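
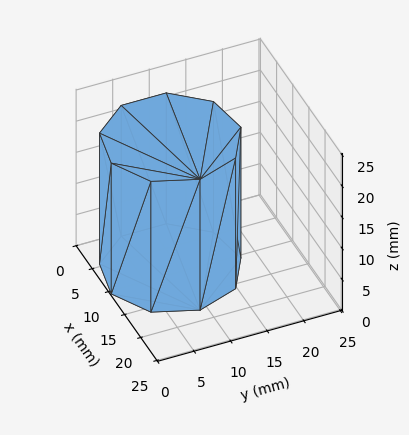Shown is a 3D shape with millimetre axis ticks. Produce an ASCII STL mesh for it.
Reading the render: the shape is a regular 9-sided prism (a cylinder approximated with 9 flat sides), circumscribed radius ≈ 9 mm, height ≈ 21 mm (dimensions read to the nearest mm from the axis ticks). For the STL, each face is triangulated and given an outward normal.

solid part
  facet normal 0.0000 0.0000 -1.0000
    outer loop
      vertex 10.56 17.86 0.00
      vertex 15.89 14.79 0.00
      vertex 18.00 9.00 0.00
    endloop
  endfacet
  facet normal 0.0000 0.0000 -1.0000
    outer loop
      vertex 4.50 16.79 0.00
      vertex 10.56 17.86 0.00
      vertex 18.00 9.00 0.00
    endloop
  endfacet
  facet normal 0.0000 0.0000 -1.0000
    outer loop
      vertex 0.54 12.08 0.00
      vertex 4.50 16.79 0.00
      vertex 18.00 9.00 0.00
    endloop
  endfacet
  facet normal 0.0000 0.0000 -1.0000
    outer loop
      vertex 0.54 5.92 0.00
      vertex 0.54 12.08 0.00
      vertex 18.00 9.00 0.00
    endloop
  endfacet
  facet normal 0.0000 0.0000 -1.0000
    outer loop
      vertex 4.50 1.21 0.00
      vertex 0.54 5.92 0.00
      vertex 18.00 9.00 0.00
    endloop
  endfacet
  facet normal 0.0000 0.0000 -1.0000
    outer loop
      vertex 10.56 0.14 0.00
      vertex 4.50 1.21 0.00
      vertex 18.00 9.00 0.00
    endloop
  endfacet
  facet normal 0.0000 0.0000 -1.0000
    outer loop
      vertex 15.89 3.21 0.00
      vertex 10.56 0.14 0.00
      vertex 18.00 9.00 0.00
    endloop
  endfacet
  facet normal 0.0000 0.0000 1.0000
    outer loop
      vertex 18.00 9.00 21.00
      vertex 15.89 14.79 21.00
      vertex 10.56 17.86 21.00
    endloop
  endfacet
  facet normal 0.0000 0.0000 1.0000
    outer loop
      vertex 18.00 9.00 21.00
      vertex 10.56 17.86 21.00
      vertex 4.50 16.79 21.00
    endloop
  endfacet
  facet normal 0.0000 0.0000 1.0000
    outer loop
      vertex 18.00 9.00 21.00
      vertex 4.50 16.79 21.00
      vertex 0.54 12.08 21.00
    endloop
  endfacet
  facet normal 0.0000 0.0000 1.0000
    outer loop
      vertex 18.00 9.00 21.00
      vertex 0.54 12.08 21.00
      vertex 0.54 5.92 21.00
    endloop
  endfacet
  facet normal 0.0000 0.0000 1.0000
    outer loop
      vertex 18.00 9.00 21.00
      vertex 0.54 5.92 21.00
      vertex 4.50 1.21 21.00
    endloop
  endfacet
  facet normal 0.0000 0.0000 1.0000
    outer loop
      vertex 18.00 9.00 21.00
      vertex 4.50 1.21 21.00
      vertex 10.56 0.14 21.00
    endloop
  endfacet
  facet normal 0.0000 0.0000 1.0000
    outer loop
      vertex 18.00 9.00 21.00
      vertex 10.56 0.14 21.00
      vertex 15.89 3.21 21.00
    endloop
  endfacet
  facet normal 0.9396 0.3424 0.0000
    outer loop
      vertex 18.00 9.00 0.00
      vertex 15.89 14.79 0.00
      vertex 15.89 14.79 21.00
    endloop
  endfacet
  facet normal 0.9396 0.3424 0.0000
    outer loop
      vertex 18.00 9.00 0.00
      vertex 15.89 14.79 21.00
      vertex 18.00 9.00 21.00
    endloop
  endfacet
  facet normal 0.4991 0.8665 0.0000
    outer loop
      vertex 15.89 14.79 0.00
      vertex 10.56 17.86 0.00
      vertex 10.56 17.86 21.00
    endloop
  endfacet
  facet normal 0.4991 0.8665 0.0000
    outer loop
      vertex 15.89 14.79 0.00
      vertex 10.56 17.86 21.00
      vertex 15.89 14.79 21.00
    endloop
  endfacet
  facet normal -0.1739 0.9848 0.0000
    outer loop
      vertex 10.56 17.86 0.00
      vertex 4.50 16.79 0.00
      vertex 4.50 16.79 21.00
    endloop
  endfacet
  facet normal -0.1739 0.9848 0.0000
    outer loop
      vertex 10.56 17.86 0.00
      vertex 4.50 16.79 21.00
      vertex 10.56 17.86 21.00
    endloop
  endfacet
  facet normal -0.7654 0.6435 0.0000
    outer loop
      vertex 4.50 16.79 0.00
      vertex 0.54 12.08 0.00
      vertex 0.54 12.08 21.00
    endloop
  endfacet
  facet normal -0.7654 0.6435 0.0000
    outer loop
      vertex 4.50 16.79 0.00
      vertex 0.54 12.08 21.00
      vertex 4.50 16.79 21.00
    endloop
  endfacet
  facet normal -1.0000 0.0000 0.0000
    outer loop
      vertex 0.54 12.08 0.00
      vertex 0.54 5.92 0.00
      vertex 0.54 5.92 21.00
    endloop
  endfacet
  facet normal -1.0000 0.0000 0.0000
    outer loop
      vertex 0.54 12.08 0.00
      vertex 0.54 5.92 21.00
      vertex 0.54 12.08 21.00
    endloop
  endfacet
  facet normal -0.7654 -0.6435 0.0000
    outer loop
      vertex 0.54 5.92 0.00
      vertex 4.50 1.21 0.00
      vertex 4.50 1.21 21.00
    endloop
  endfacet
  facet normal -0.7654 -0.6435 0.0000
    outer loop
      vertex 0.54 5.92 0.00
      vertex 4.50 1.21 21.00
      vertex 0.54 5.92 21.00
    endloop
  endfacet
  facet normal -0.1739 -0.9848 0.0000
    outer loop
      vertex 4.50 1.21 0.00
      vertex 10.56 0.14 0.00
      vertex 10.56 0.14 21.00
    endloop
  endfacet
  facet normal -0.1739 -0.9848 0.0000
    outer loop
      vertex 4.50 1.21 0.00
      vertex 10.56 0.14 21.00
      vertex 4.50 1.21 21.00
    endloop
  endfacet
  facet normal 0.4991 -0.8665 0.0000
    outer loop
      vertex 10.56 0.14 0.00
      vertex 15.89 3.21 0.00
      vertex 15.89 3.21 21.00
    endloop
  endfacet
  facet normal 0.4991 -0.8665 0.0000
    outer loop
      vertex 10.56 0.14 0.00
      vertex 15.89 3.21 21.00
      vertex 10.56 0.14 21.00
    endloop
  endfacet
  facet normal 0.9396 -0.3424 0.0000
    outer loop
      vertex 15.89 3.21 0.00
      vertex 18.00 9.00 0.00
      vertex 18.00 9.00 21.00
    endloop
  endfacet
  facet normal 0.9396 -0.3424 0.0000
    outer loop
      vertex 15.89 3.21 0.00
      vertex 18.00 9.00 21.00
      vertex 15.89 3.21 21.00
    endloop
  endfacet
endsolid part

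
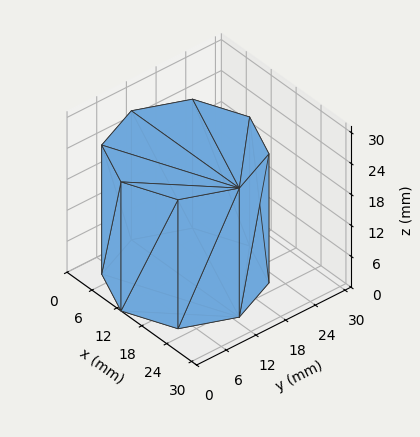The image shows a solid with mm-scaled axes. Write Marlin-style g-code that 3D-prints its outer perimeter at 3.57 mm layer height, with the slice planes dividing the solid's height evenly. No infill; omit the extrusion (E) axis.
Reading the render: the shape is a regular 8-sided prism (a cylinder approximated with 8 flat sides), circumscribed radius ≈ 13 mm, height ≈ 25 mm (dimensions read to the nearest mm from the axis ticks). For the g-code, the solid's height is divided into equal slices at the stated Δz and each level perimeter traced with G1 moves after a G0 lift.

; perimeter-only toolpath
G21 ; units = mm
G90 ; absolute positioning
G28 ; home
; layer 1
G0 Z3.57
G0 X26.00 Y13.00
G1 X22.19 Y22.19
G1 X13.00 Y26.00
G1 X3.81 Y22.19
G1 X0.00 Y13.00
G1 X3.81 Y3.81
G1 X13.00 Y0.00
G1 X22.19 Y3.81
G1 X26.00 Y13.00
; layer 2
G0 Z7.14
G0 X26.00 Y13.00
G1 X22.19 Y22.19
G1 X13.00 Y26.00
G1 X3.81 Y22.19
G1 X0.00 Y13.00
G1 X3.81 Y3.81
G1 X13.00 Y0.00
G1 X22.19 Y3.81
G1 X26.00 Y13.00
; layer 3
G0 Z10.71
G0 X26.00 Y13.00
G1 X22.19 Y22.19
G1 X13.00 Y26.00
G1 X3.81 Y22.19
G1 X0.00 Y13.00
G1 X3.81 Y3.81
G1 X13.00 Y0.00
G1 X22.19 Y3.81
G1 X26.00 Y13.00
; layer 4
G0 Z14.29
G0 X26.00 Y13.00
G1 X22.19 Y22.19
G1 X13.00 Y26.00
G1 X3.81 Y22.19
G1 X0.00 Y13.00
G1 X3.81 Y3.81
G1 X13.00 Y0.00
G1 X22.19 Y3.81
G1 X26.00 Y13.00
; layer 5
G0 Z17.86
G0 X26.00 Y13.00
G1 X22.19 Y22.19
G1 X13.00 Y26.00
G1 X3.81 Y22.19
G1 X0.00 Y13.00
G1 X3.81 Y3.81
G1 X13.00 Y0.00
G1 X22.19 Y3.81
G1 X26.00 Y13.00
; layer 6
G0 Z21.43
G0 X26.00 Y13.00
G1 X22.19 Y22.19
G1 X13.00 Y26.00
G1 X3.81 Y22.19
G1 X0.00 Y13.00
G1 X3.81 Y3.81
G1 X13.00 Y0.00
G1 X22.19 Y3.81
G1 X26.00 Y13.00
; layer 7
G0 Z25.00
G0 X26.00 Y13.00
G1 X22.19 Y22.19
G1 X13.00 Y26.00
G1 X3.81 Y22.19
G1 X0.00 Y13.00
G1 X3.81 Y3.81
G1 X13.00 Y0.00
G1 X22.19 Y3.81
G1 X26.00 Y13.00
M2 ; end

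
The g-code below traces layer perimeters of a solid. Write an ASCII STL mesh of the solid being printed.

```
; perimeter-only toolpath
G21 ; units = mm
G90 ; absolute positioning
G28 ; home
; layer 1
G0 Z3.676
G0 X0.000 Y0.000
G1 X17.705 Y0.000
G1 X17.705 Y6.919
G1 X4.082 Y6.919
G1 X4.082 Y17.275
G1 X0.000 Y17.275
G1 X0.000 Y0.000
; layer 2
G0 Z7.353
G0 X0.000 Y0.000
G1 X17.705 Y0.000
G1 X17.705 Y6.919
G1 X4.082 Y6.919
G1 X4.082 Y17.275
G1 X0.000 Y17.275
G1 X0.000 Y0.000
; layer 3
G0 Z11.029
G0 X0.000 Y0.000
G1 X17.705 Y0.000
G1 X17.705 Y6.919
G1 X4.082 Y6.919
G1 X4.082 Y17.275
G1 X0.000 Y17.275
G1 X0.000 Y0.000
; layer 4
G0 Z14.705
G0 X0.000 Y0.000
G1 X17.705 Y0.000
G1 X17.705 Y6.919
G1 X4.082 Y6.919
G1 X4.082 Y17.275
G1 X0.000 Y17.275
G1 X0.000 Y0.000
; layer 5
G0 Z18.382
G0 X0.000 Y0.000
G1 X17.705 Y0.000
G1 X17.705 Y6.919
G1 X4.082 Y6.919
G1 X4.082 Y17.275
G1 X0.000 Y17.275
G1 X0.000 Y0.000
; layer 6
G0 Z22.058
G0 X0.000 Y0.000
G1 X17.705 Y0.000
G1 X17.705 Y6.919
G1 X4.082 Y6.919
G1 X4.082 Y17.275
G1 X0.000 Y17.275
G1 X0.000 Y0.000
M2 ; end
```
solid part
  facet normal 0.0000 0.0000 -1.0000
    outer loop
      vertex 17.705 6.919 0.000
      vertex 17.705 0.000 0.000
      vertex 0.000 0.000 0.000
    endloop
  endfacet
  facet normal 0.0000 0.0000 -1.0000
    outer loop
      vertex 4.082 6.919 0.000
      vertex 17.705 6.919 0.000
      vertex 0.000 0.000 0.000
    endloop
  endfacet
  facet normal 0.0000 0.0000 -1.0000
    outer loop
      vertex 4.082 17.275 0.000
      vertex 4.082 6.919 0.000
      vertex 0.000 0.000 0.000
    endloop
  endfacet
  facet normal 0.0000 0.0000 -1.0000
    outer loop
      vertex 0.000 17.275 0.000
      vertex 4.082 17.275 0.000
      vertex 0.000 0.000 0.000
    endloop
  endfacet
  facet normal 0.0000 0.0000 1.0000
    outer loop
      vertex 0.000 0.000 22.058
      vertex 17.705 0.000 22.058
      vertex 17.705 6.919 22.058
    endloop
  endfacet
  facet normal 0.0000 0.0000 1.0000
    outer loop
      vertex 0.000 0.000 22.058
      vertex 17.705 6.919 22.058
      vertex 4.082 6.919 22.058
    endloop
  endfacet
  facet normal 0.0000 0.0000 1.0000
    outer loop
      vertex 0.000 0.000 22.058
      vertex 4.082 6.919 22.058
      vertex 4.082 17.275 22.058
    endloop
  endfacet
  facet normal 0.0000 0.0000 1.0000
    outer loop
      vertex 0.000 0.000 22.058
      vertex 4.082 17.275 22.058
      vertex 0.000 17.275 22.058
    endloop
  endfacet
  facet normal 0.0000 -1.0000 0.0000
    outer loop
      vertex 0.000 0.000 0.000
      vertex 17.705 0.000 0.000
      vertex 17.705 0.000 22.058
    endloop
  endfacet
  facet normal 0.0000 -1.0000 0.0000
    outer loop
      vertex 0.000 0.000 0.000
      vertex 17.705 0.000 22.058
      vertex 0.000 0.000 22.058
    endloop
  endfacet
  facet normal 1.0000 0.0000 0.0000
    outer loop
      vertex 17.705 0.000 0.000
      vertex 17.705 6.919 0.000
      vertex 17.705 6.919 22.058
    endloop
  endfacet
  facet normal 1.0000 0.0000 0.0000
    outer loop
      vertex 17.705 0.000 0.000
      vertex 17.705 6.919 22.058
      vertex 17.705 0.000 22.058
    endloop
  endfacet
  facet normal 0.0000 1.0000 0.0000
    outer loop
      vertex 17.705 6.919 0.000
      vertex 4.082 6.919 0.000
      vertex 4.082 6.919 22.058
    endloop
  endfacet
  facet normal 0.0000 1.0000 0.0000
    outer loop
      vertex 17.705 6.919 0.000
      vertex 4.082 6.919 22.058
      vertex 17.705 6.919 22.058
    endloop
  endfacet
  facet normal 1.0000 0.0000 0.0000
    outer loop
      vertex 4.082 6.919 0.000
      vertex 4.082 17.275 0.000
      vertex 4.082 17.275 22.058
    endloop
  endfacet
  facet normal 1.0000 0.0000 0.0000
    outer loop
      vertex 4.082 6.919 0.000
      vertex 4.082 17.275 22.058
      vertex 4.082 6.919 22.058
    endloop
  endfacet
  facet normal 0.0000 1.0000 0.0000
    outer loop
      vertex 4.082 17.275 0.000
      vertex 0.000 17.275 0.000
      vertex 0.000 17.275 22.058
    endloop
  endfacet
  facet normal 0.0000 1.0000 0.0000
    outer loop
      vertex 4.082 17.275 0.000
      vertex 0.000 17.275 22.058
      vertex 4.082 17.275 22.058
    endloop
  endfacet
  facet normal -1.0000 0.0000 0.0000
    outer loop
      vertex 0.000 17.275 0.000
      vertex 0.000 0.000 0.000
      vertex 0.000 0.000 22.058
    endloop
  endfacet
  facet normal -1.0000 0.0000 0.0000
    outer loop
      vertex 0.000 17.275 0.000
      vertex 0.000 0.000 22.058
      vertex 0.000 17.275 22.058
    endloop
  endfacet
endsolid part

The G0 Z moves step by Δz≈3.676 mm. Every layer's G1 loop is the same polygon, so the solid is a straight extrusion of it from z=0 to z≈22.1. Closing with flat bottom and top caps and triangulating gives 20 facets — an L-shaped prism: outer 17.7 × 17.3 mm, arm thicknesses ≈ 6.92 mm (horizontal) and 4.08 mm (vertical), extruded 22.1 mm in z.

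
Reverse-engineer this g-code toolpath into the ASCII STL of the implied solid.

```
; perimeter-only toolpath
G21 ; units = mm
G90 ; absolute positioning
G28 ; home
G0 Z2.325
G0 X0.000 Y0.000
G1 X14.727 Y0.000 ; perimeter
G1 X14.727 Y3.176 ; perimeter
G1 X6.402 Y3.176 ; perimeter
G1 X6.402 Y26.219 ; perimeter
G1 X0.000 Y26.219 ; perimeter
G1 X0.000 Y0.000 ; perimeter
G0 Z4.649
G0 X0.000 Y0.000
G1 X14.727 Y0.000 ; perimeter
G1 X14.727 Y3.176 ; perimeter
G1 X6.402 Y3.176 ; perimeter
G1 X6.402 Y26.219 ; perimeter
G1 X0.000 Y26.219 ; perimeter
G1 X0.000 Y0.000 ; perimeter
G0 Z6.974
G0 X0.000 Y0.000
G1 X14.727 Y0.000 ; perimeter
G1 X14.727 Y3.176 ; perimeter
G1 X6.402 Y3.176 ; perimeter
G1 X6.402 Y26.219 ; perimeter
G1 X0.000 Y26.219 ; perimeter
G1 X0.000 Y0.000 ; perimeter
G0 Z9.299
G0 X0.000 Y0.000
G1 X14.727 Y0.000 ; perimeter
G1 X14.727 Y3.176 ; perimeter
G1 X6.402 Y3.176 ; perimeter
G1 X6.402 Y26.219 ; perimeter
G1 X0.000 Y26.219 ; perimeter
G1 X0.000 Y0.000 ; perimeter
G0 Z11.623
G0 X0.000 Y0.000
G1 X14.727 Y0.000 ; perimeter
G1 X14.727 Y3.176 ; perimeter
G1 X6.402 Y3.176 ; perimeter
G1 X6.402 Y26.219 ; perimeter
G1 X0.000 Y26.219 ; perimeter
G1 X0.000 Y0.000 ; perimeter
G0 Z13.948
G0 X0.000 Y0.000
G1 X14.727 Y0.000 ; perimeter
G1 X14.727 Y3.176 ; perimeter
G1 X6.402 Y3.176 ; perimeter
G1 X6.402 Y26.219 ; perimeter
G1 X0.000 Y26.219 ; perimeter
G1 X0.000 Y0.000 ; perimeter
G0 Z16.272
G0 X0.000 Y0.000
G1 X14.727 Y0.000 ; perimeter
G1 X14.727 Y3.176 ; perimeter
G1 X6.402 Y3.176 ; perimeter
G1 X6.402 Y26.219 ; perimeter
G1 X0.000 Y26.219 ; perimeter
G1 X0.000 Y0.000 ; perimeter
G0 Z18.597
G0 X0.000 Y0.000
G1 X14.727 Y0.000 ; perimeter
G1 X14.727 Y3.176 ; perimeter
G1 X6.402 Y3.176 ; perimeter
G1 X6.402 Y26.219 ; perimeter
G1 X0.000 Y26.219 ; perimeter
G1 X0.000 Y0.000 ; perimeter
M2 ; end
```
solid part
  facet normal 0.0000 0.0000 -1.0000
    outer loop
      vertex 14.727 3.176 0.000
      vertex 14.727 0.000 0.000
      vertex 0.000 0.000 0.000
    endloop
  endfacet
  facet normal 0.0000 0.0000 -1.0000
    outer loop
      vertex 6.402 3.176 0.000
      vertex 14.727 3.176 0.000
      vertex 0.000 0.000 0.000
    endloop
  endfacet
  facet normal 0.0000 0.0000 -1.0000
    outer loop
      vertex 6.402 26.219 0.000
      vertex 6.402 3.176 0.000
      vertex 0.000 0.000 0.000
    endloop
  endfacet
  facet normal 0.0000 0.0000 -1.0000
    outer loop
      vertex 0.000 26.219 0.000
      vertex 6.402 26.219 0.000
      vertex 0.000 0.000 0.000
    endloop
  endfacet
  facet normal 0.0000 0.0000 1.0000
    outer loop
      vertex 0.000 0.000 18.597
      vertex 14.727 0.000 18.597
      vertex 14.727 3.176 18.597
    endloop
  endfacet
  facet normal 0.0000 0.0000 1.0000
    outer loop
      vertex 0.000 0.000 18.597
      vertex 14.727 3.176 18.597
      vertex 6.402 3.176 18.597
    endloop
  endfacet
  facet normal 0.0000 0.0000 1.0000
    outer loop
      vertex 0.000 0.000 18.597
      vertex 6.402 3.176 18.597
      vertex 6.402 26.219 18.597
    endloop
  endfacet
  facet normal 0.0000 0.0000 1.0000
    outer loop
      vertex 0.000 0.000 18.597
      vertex 6.402 26.219 18.597
      vertex 0.000 26.219 18.597
    endloop
  endfacet
  facet normal 0.0000 -1.0000 0.0000
    outer loop
      vertex 0.000 0.000 0.000
      vertex 14.727 0.000 0.000
      vertex 14.727 0.000 18.597
    endloop
  endfacet
  facet normal 0.0000 -1.0000 0.0000
    outer loop
      vertex 0.000 0.000 0.000
      vertex 14.727 0.000 18.597
      vertex 0.000 0.000 18.597
    endloop
  endfacet
  facet normal 1.0000 0.0000 0.0000
    outer loop
      vertex 14.727 0.000 0.000
      vertex 14.727 3.176 0.000
      vertex 14.727 3.176 18.597
    endloop
  endfacet
  facet normal 1.0000 0.0000 0.0000
    outer loop
      vertex 14.727 0.000 0.000
      vertex 14.727 3.176 18.597
      vertex 14.727 0.000 18.597
    endloop
  endfacet
  facet normal 0.0000 1.0000 0.0000
    outer loop
      vertex 14.727 3.176 0.000
      vertex 6.402 3.176 0.000
      vertex 6.402 3.176 18.597
    endloop
  endfacet
  facet normal 0.0000 1.0000 0.0000
    outer loop
      vertex 14.727 3.176 0.000
      vertex 6.402 3.176 18.597
      vertex 14.727 3.176 18.597
    endloop
  endfacet
  facet normal 1.0000 0.0000 0.0000
    outer loop
      vertex 6.402 3.176 0.000
      vertex 6.402 26.219 0.000
      vertex 6.402 26.219 18.597
    endloop
  endfacet
  facet normal 1.0000 0.0000 0.0000
    outer loop
      vertex 6.402 3.176 0.000
      vertex 6.402 26.219 18.597
      vertex 6.402 3.176 18.597
    endloop
  endfacet
  facet normal 0.0000 1.0000 0.0000
    outer loop
      vertex 6.402 26.219 0.000
      vertex 0.000 26.219 0.000
      vertex 0.000 26.219 18.597
    endloop
  endfacet
  facet normal 0.0000 1.0000 0.0000
    outer loop
      vertex 6.402 26.219 0.000
      vertex 0.000 26.219 18.597
      vertex 6.402 26.219 18.597
    endloop
  endfacet
  facet normal -1.0000 0.0000 0.0000
    outer loop
      vertex 0.000 26.219 0.000
      vertex 0.000 0.000 0.000
      vertex 0.000 0.000 18.597
    endloop
  endfacet
  facet normal -1.0000 0.0000 0.0000
    outer loop
      vertex 0.000 26.219 0.000
      vertex 0.000 0.000 18.597
      vertex 0.000 26.219 18.597
    endloop
  endfacet
endsolid part

The G0 Z moves step by Δz≈2.325 mm. Every layer's G1 loop is the same polygon, so the solid is a straight extrusion of it from z=0 to z≈18.6. Closing with flat bottom and top caps and triangulating gives 20 facets — an L-shaped prism: outer 14.7 × 26.2 mm, arm thicknesses ≈ 3.18 mm (horizontal) and 6.4 mm (vertical), extruded 18.6 mm in z.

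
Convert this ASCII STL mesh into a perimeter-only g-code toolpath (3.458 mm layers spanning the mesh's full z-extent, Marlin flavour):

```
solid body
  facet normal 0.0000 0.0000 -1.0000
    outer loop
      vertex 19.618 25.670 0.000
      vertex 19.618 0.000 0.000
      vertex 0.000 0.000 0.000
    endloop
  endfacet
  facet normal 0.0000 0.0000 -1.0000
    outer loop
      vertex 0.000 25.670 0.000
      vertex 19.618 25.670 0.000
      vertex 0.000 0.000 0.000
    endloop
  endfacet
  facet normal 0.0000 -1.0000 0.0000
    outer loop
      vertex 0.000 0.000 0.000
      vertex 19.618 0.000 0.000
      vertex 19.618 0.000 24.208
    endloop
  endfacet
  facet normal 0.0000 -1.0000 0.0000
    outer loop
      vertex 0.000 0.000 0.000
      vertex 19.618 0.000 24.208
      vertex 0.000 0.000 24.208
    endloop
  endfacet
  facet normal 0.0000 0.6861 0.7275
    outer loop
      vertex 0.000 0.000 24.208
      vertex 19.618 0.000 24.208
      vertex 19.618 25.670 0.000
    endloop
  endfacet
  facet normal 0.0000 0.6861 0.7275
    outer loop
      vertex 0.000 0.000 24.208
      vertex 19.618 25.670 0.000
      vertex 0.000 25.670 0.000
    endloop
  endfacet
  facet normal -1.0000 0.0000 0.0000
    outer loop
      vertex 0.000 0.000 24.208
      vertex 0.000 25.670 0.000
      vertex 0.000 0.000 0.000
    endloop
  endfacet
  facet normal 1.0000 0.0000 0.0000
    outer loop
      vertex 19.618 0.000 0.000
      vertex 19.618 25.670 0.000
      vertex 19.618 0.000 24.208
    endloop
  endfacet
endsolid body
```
; perimeter-only toolpath
G21 ; units = mm
G90 ; absolute positioning
G28 ; home
; layer 1
G0 Z3.458
G0 X0.000 Y0.000
G1 X19.618 Y0.000
G1 X19.618 Y22.003
G1 X0.000 Y22.003
G1 X0.000 Y0.000
; layer 2
G0 Z6.917
G0 X0.000 Y0.000
G1 X19.618 Y0.000
G1 X19.618 Y18.336
G1 X0.000 Y18.336
G1 X0.000 Y0.000
; layer 3
G0 Z10.375
G0 X0.000 Y0.000
G1 X19.618 Y0.000
G1 X19.618 Y14.669
G1 X0.000 Y14.669
G1 X0.000 Y0.000
; layer 4
G0 Z13.833
G0 X0.000 Y0.000
G1 X19.618 Y0.000
G1 X19.618 Y11.001
G1 X0.000 Y11.001
G1 X0.000 Y0.000
; layer 5
G0 Z17.291
G0 X0.000 Y0.000
G1 X19.618 Y0.000
G1 X19.618 Y7.334
G1 X0.000 Y7.334
G1 X0.000 Y0.000
; layer 6
G0 Z20.750
G0 X0.000 Y0.000
G1 X19.618 Y0.000
G1 X19.618 Y3.667
G1 X0.000 Y3.667
G1 X0.000 Y0.000
M2 ; end

The solid is a wedge (ramp): 19.6 × 25.7 mm base, rising to 24.2 mm along the y=0 edge and sloping linearly to z=0 at y=25.7. Slicing at Δz = 3.458 mm — 7 equal slices spanning the solid's height, so layer i sits at z = i·h/7 — gives 6 non-empty perimeters. Each is a 4-segment closed polygon; G0 lifts to the layer z and rapids to the start vertex, then G1 traces the edges. The cross-section shrinks linearly with z (the slice at the apex is degenerate and omitted).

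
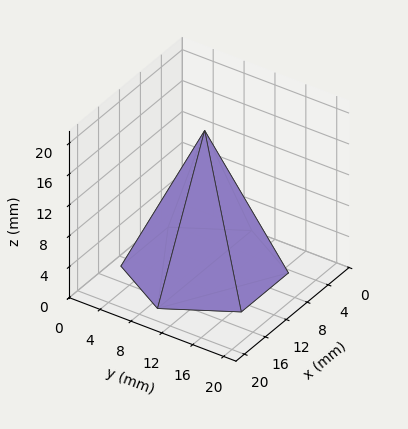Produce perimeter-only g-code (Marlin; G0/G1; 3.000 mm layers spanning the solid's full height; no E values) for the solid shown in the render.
Reading the render: the shape is a regular 6-sided pyramid, base circumscribed radius ≈ 9 mm, apex at z ≈ 18 mm (dimensions read to the nearest mm from the axis ticks). For the g-code, the solid's height is divided into equal slices at the stated Δz and each level perimeter traced with G1 moves after a G0 lift.

; perimeter-only toolpath
G21 ; units = mm
G90 ; absolute positioning
G28 ; home
; layer 1
G0 Z3.000
G0 X16.500 Y9.000
G1 X12.750 Y15.495
G1 X5.250 Y15.495
G1 X1.500 Y9.000
G1 X5.250 Y2.505
G1 X12.750 Y2.505
G1 X16.500 Y9.000
; layer 2
G0 Z6.000
G0 X15.000 Y9.000
G1 X12.000 Y14.196
G1 X6.000 Y14.196
G1 X3.000 Y9.000
G1 X6.000 Y3.804
G1 X12.000 Y3.804
G1 X15.000 Y9.000
; layer 3
G0 Z9.000
G0 X13.500 Y9.000
G1 X11.250 Y12.897
G1 X6.750 Y12.897
G1 X4.500 Y9.000
G1 X6.750 Y5.103
G1 X11.250 Y5.103
G1 X13.500 Y9.000
; layer 4
G0 Z12.000
G0 X12.000 Y9.000
G1 X10.500 Y11.598
G1 X7.500 Y11.598
G1 X6.000 Y9.000
G1 X7.500 Y6.402
G1 X10.500 Y6.402
G1 X12.000 Y9.000
; layer 5
G0 Z15.000
G0 X10.500 Y9.000
G1 X9.750 Y10.299
G1 X8.250 Y10.299
G1 X7.500 Y9.000
G1 X8.250 Y7.701
G1 X9.750 Y7.701
G1 X10.500 Y9.000
M2 ; end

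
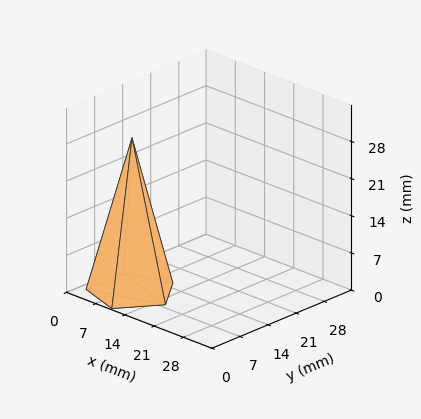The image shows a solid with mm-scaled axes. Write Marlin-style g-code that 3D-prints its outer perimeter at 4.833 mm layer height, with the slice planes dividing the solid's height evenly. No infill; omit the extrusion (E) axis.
Reading the render: the shape is a regular 5-sided pyramid, base circumscribed radius ≈ 8 mm, apex at z ≈ 29 mm (dimensions read to the nearest mm from the axis ticks). For the g-code, the solid's height is divided into equal slices at the stated Δz and each level perimeter traced with G1 moves after a G0 lift.

; perimeter-only toolpath
G21 ; units = mm
G90 ; absolute positioning
G28 ; home
; layer 1
G0 Z4.833
G0 X14.667 Y8.000
G1 X10.060 Y14.340
G1 X2.607 Y11.918
G1 X2.607 Y4.082
G1 X10.060 Y1.660
G1 X14.667 Y8.000
; layer 2
G0 Z9.667
G0 X13.333 Y8.000
G1 X9.648 Y13.072
G1 X3.685 Y11.135
G1 X3.685 Y4.865
G1 X9.648 Y2.928
G1 X13.333 Y8.000
; layer 3
G0 Z14.500
G0 X12.000 Y8.000
G1 X9.236 Y11.804
G1 X4.764 Y10.351
G1 X4.764 Y5.649
G1 X9.236 Y4.196
G1 X12.000 Y8.000
; layer 4
G0 Z19.333
G0 X10.667 Y8.000
G1 X8.824 Y10.536
G1 X5.843 Y9.567
G1 X5.843 Y6.433
G1 X8.824 Y5.464
G1 X10.667 Y8.000
; layer 5
G0 Z24.167
G0 X9.333 Y8.000
G1 X8.412 Y9.268
G1 X6.921 Y8.784
G1 X6.921 Y7.216
G1 X8.412 Y6.732
G1 X9.333 Y8.000
M2 ; end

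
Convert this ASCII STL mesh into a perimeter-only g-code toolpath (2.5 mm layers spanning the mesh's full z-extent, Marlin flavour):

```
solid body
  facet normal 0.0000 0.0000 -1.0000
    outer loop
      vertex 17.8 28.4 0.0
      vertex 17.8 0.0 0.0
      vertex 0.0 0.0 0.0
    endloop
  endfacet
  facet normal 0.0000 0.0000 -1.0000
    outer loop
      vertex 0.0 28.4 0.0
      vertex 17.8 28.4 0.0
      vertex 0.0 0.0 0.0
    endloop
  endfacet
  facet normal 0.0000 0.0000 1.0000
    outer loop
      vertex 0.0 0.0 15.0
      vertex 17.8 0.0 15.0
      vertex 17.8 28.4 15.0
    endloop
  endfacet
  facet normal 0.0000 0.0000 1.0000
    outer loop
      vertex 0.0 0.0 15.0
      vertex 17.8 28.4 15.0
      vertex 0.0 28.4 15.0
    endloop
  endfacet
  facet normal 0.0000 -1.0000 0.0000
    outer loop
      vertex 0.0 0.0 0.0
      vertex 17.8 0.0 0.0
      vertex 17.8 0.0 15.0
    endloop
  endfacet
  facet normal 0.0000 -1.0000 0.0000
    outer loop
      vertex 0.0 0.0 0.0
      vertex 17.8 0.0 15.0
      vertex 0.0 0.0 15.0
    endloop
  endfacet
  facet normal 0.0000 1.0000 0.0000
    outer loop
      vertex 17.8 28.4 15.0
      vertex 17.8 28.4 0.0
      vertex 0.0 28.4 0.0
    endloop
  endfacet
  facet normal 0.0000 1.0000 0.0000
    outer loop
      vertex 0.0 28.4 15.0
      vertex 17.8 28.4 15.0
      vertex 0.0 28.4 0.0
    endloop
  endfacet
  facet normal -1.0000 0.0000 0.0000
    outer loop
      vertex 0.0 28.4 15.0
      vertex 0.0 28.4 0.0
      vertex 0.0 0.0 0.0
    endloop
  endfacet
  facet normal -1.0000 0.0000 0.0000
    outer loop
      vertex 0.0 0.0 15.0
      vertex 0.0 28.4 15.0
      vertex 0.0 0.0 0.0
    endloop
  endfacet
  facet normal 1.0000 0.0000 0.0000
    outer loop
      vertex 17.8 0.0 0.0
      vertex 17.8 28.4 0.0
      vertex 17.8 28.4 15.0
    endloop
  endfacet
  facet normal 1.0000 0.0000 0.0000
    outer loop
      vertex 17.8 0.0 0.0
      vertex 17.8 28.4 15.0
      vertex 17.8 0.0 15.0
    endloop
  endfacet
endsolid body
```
; perimeter-only toolpath
G21 ; units = mm
G90 ; absolute positioning
G28 ; home
; layer 1
G0 Z2.5
G0 X0.0 Y0.0
G1 X17.8 Y0.0
G1 X17.8 Y28.4
G1 X0.0 Y28.4
G1 X0.0 Y0.0
; layer 2
G0 Z5.0
G0 X0.0 Y0.0
G1 X17.8 Y0.0
G1 X17.8 Y28.4
G1 X0.0 Y28.4
G1 X0.0 Y0.0
; layer 3
G0 Z7.5
G0 X0.0 Y0.0
G1 X17.8 Y0.0
G1 X17.8 Y28.4
G1 X0.0 Y28.4
G1 X0.0 Y0.0
; layer 4
G0 Z10.0
G0 X0.0 Y0.0
G1 X17.8 Y0.0
G1 X17.8 Y28.4
G1 X0.0 Y28.4
G1 X0.0 Y0.0
; layer 5
G0 Z12.5
G0 X0.0 Y0.0
G1 X17.8 Y0.0
G1 X17.8 Y28.4
G1 X0.0 Y28.4
G1 X0.0 Y0.0
; layer 6
G0 Z15.0
G0 X0.0 Y0.0
G1 X17.8 Y0.0
G1 X17.8 Y28.4
G1 X0.0 Y28.4
G1 X0.0 Y0.0
M2 ; end

The solid is a rectangular box, roughly 17.8 × 28.4 mm footprint and 15 mm tall. Slicing at Δz = 2.5 mm — 6 equal slices spanning the solid's height, so layer i sits at z = i·h/6 — gives 6 non-empty perimeters. Each is a 4-segment closed polygon; G0 lifts to the layer z and rapids to the start vertex, then G1 traces the edges.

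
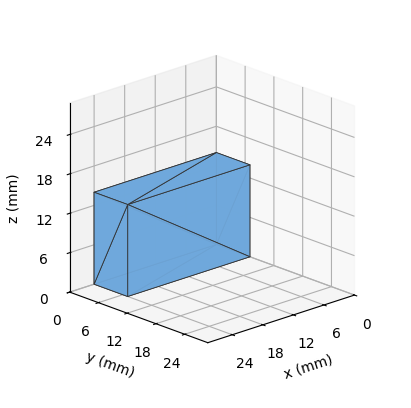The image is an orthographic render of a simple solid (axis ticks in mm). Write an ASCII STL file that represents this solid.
Reading the render: the shape is a rectangular box, roughly 24 × 7 mm footprint and 14 mm tall (dimensions read to the nearest mm from the axis ticks). For the STL, each face is triangulated and given an outward normal.

solid part
  facet normal 0.0000 0.0000 -1.0000
    outer loop
      vertex 24.00 7.00 0.00
      vertex 24.00 0.00 0.00
      vertex 0.00 0.00 0.00
    endloop
  endfacet
  facet normal 0.0000 0.0000 -1.0000
    outer loop
      vertex 0.00 7.00 0.00
      vertex 24.00 7.00 0.00
      vertex 0.00 0.00 0.00
    endloop
  endfacet
  facet normal 0.0000 0.0000 1.0000
    outer loop
      vertex 0.00 0.00 14.00
      vertex 24.00 0.00 14.00
      vertex 24.00 7.00 14.00
    endloop
  endfacet
  facet normal 0.0000 0.0000 1.0000
    outer loop
      vertex 0.00 0.00 14.00
      vertex 24.00 7.00 14.00
      vertex 0.00 7.00 14.00
    endloop
  endfacet
  facet normal 0.0000 -1.0000 0.0000
    outer loop
      vertex 0.00 0.00 0.00
      vertex 24.00 0.00 0.00
      vertex 24.00 0.00 14.00
    endloop
  endfacet
  facet normal 0.0000 -1.0000 0.0000
    outer loop
      vertex 0.00 0.00 0.00
      vertex 24.00 0.00 14.00
      vertex 0.00 0.00 14.00
    endloop
  endfacet
  facet normal 0.0000 1.0000 0.0000
    outer loop
      vertex 24.00 7.00 14.00
      vertex 24.00 7.00 0.00
      vertex 0.00 7.00 0.00
    endloop
  endfacet
  facet normal 0.0000 1.0000 0.0000
    outer loop
      vertex 0.00 7.00 14.00
      vertex 24.00 7.00 14.00
      vertex 0.00 7.00 0.00
    endloop
  endfacet
  facet normal -1.0000 0.0000 0.0000
    outer loop
      vertex 0.00 7.00 14.00
      vertex 0.00 7.00 0.00
      vertex 0.00 0.00 0.00
    endloop
  endfacet
  facet normal -1.0000 0.0000 0.0000
    outer loop
      vertex 0.00 0.00 14.00
      vertex 0.00 7.00 14.00
      vertex 0.00 0.00 0.00
    endloop
  endfacet
  facet normal 1.0000 0.0000 0.0000
    outer loop
      vertex 24.00 0.00 0.00
      vertex 24.00 7.00 0.00
      vertex 24.00 7.00 14.00
    endloop
  endfacet
  facet normal 1.0000 0.0000 0.0000
    outer loop
      vertex 24.00 0.00 0.00
      vertex 24.00 7.00 14.00
      vertex 24.00 0.00 14.00
    endloop
  endfacet
endsolid part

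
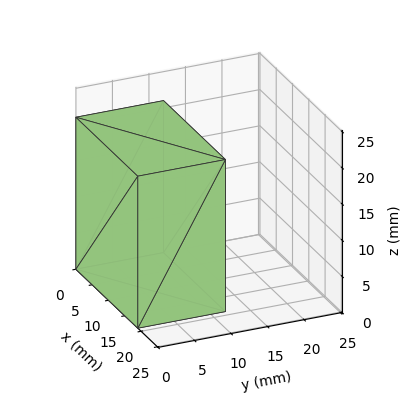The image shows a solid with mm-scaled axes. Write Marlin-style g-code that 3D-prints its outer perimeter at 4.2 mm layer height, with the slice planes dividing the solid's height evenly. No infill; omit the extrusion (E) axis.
Reading the render: the shape is a rectangular box, roughly 19 × 12 mm footprint and 21 mm tall (dimensions read to the nearest mm from the axis ticks). For the g-code, the solid's height is divided into equal slices at the stated Δz and each level perimeter traced with G1 moves after a G0 lift.

; perimeter-only toolpath
G21 ; units = mm
G90 ; absolute positioning
G28 ; home
; layer 1
G0 Z4.2
G0 X0.0 Y0.0
G1 X19.0 Y0.0
G1 X19.0 Y12.0
G1 X0.0 Y12.0
G1 X0.0 Y0.0
; layer 2
G0 Z8.4
G0 X0.0 Y0.0
G1 X19.0 Y0.0
G1 X19.0 Y12.0
G1 X0.0 Y12.0
G1 X0.0 Y0.0
; layer 3
G0 Z12.6
G0 X0.0 Y0.0
G1 X19.0 Y0.0
G1 X19.0 Y12.0
G1 X0.0 Y12.0
G1 X0.0 Y0.0
; layer 4
G0 Z16.8
G0 X0.0 Y0.0
G1 X19.0 Y0.0
G1 X19.0 Y12.0
G1 X0.0 Y12.0
G1 X0.0 Y0.0
; layer 5
G0 Z21.0
G0 X0.0 Y0.0
G1 X19.0 Y0.0
G1 X19.0 Y12.0
G1 X0.0 Y12.0
G1 X0.0 Y0.0
M2 ; end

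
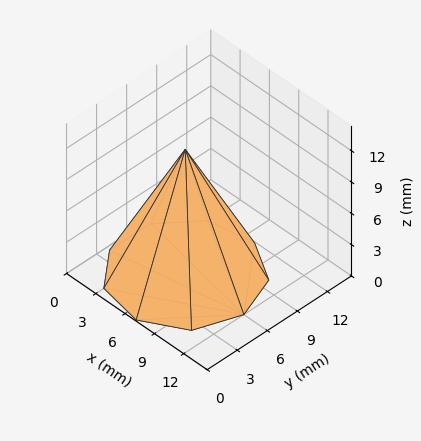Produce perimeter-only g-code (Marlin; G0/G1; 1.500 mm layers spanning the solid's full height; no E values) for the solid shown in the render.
Reading the render: the shape is a regular 9-sided pyramid, base circumscribed radius ≈ 6 mm, apex at z ≈ 12 mm (dimensions read to the nearest mm from the axis ticks). For the g-code, the solid's height is divided into equal slices at the stated Δz and each level perimeter traced with G1 moves after a G0 lift.

; perimeter-only toolpath
G21 ; units = mm
G90 ; absolute positioning
G28 ; home
; layer 1
G0 Z1.500
G0 X11.250 Y6.000
G1 X10.021 Y9.375
G1 X6.912 Y11.170
G1 X3.375 Y10.546
G1 X1.067 Y7.795
G1 X1.067 Y4.204
G1 X3.375 Y1.454
G1 X6.912 Y0.830
G1 X10.021 Y2.625
G1 X11.250 Y6.000
; layer 2
G0 Z3.000
G0 X10.500 Y6.000
G1 X9.447 Y8.893
G1 X6.781 Y10.432
G1 X3.750 Y9.897
G1 X1.772 Y7.539
G1 X1.772 Y4.461
G1 X3.750 Y2.103
G1 X6.781 Y1.568
G1 X9.447 Y3.107
G1 X10.500 Y6.000
; layer 3
G0 Z4.500
G0 X9.750 Y6.000
G1 X8.873 Y8.411
G1 X6.651 Y9.693
G1 X4.125 Y9.247
G1 X2.476 Y7.282
G1 X2.476 Y4.717
G1 X4.125 Y2.752
G1 X6.651 Y2.307
G1 X8.873 Y3.589
G1 X9.750 Y6.000
; layer 4
G0 Z6.000
G0 X9.000 Y6.000
G1 X8.298 Y7.928
G1 X6.521 Y8.954
G1 X4.500 Y8.598
G1 X3.181 Y7.026
G1 X3.181 Y4.974
G1 X4.500 Y3.402
G1 X6.521 Y3.046
G1 X8.298 Y4.072
G1 X9.000 Y6.000
; layer 5
G0 Z7.500
G0 X8.250 Y6.000
G1 X7.723 Y7.446
G1 X6.391 Y8.216
G1 X4.875 Y7.949
G1 X3.886 Y6.769
G1 X3.886 Y5.231
G1 X4.875 Y4.051
G1 X6.391 Y3.784
G1 X7.723 Y4.554
G1 X8.250 Y6.000
; layer 6
G0 Z9.000
G0 X7.500 Y6.000
G1 X7.149 Y6.964
G1 X6.261 Y7.477
G1 X5.250 Y7.299
G1 X4.590 Y6.513
G1 X4.590 Y5.487
G1 X5.250 Y4.701
G1 X6.261 Y4.523
G1 X7.149 Y5.036
G1 X7.500 Y6.000
; layer 7
G0 Z10.500
G0 X6.750 Y6.000
G1 X6.575 Y6.482
G1 X6.130 Y6.739
G1 X5.625 Y6.649
G1 X5.295 Y6.256
G1 X5.295 Y5.744
G1 X5.625 Y5.351
G1 X6.130 Y5.261
G1 X6.575 Y5.518
G1 X6.750 Y6.000
M2 ; end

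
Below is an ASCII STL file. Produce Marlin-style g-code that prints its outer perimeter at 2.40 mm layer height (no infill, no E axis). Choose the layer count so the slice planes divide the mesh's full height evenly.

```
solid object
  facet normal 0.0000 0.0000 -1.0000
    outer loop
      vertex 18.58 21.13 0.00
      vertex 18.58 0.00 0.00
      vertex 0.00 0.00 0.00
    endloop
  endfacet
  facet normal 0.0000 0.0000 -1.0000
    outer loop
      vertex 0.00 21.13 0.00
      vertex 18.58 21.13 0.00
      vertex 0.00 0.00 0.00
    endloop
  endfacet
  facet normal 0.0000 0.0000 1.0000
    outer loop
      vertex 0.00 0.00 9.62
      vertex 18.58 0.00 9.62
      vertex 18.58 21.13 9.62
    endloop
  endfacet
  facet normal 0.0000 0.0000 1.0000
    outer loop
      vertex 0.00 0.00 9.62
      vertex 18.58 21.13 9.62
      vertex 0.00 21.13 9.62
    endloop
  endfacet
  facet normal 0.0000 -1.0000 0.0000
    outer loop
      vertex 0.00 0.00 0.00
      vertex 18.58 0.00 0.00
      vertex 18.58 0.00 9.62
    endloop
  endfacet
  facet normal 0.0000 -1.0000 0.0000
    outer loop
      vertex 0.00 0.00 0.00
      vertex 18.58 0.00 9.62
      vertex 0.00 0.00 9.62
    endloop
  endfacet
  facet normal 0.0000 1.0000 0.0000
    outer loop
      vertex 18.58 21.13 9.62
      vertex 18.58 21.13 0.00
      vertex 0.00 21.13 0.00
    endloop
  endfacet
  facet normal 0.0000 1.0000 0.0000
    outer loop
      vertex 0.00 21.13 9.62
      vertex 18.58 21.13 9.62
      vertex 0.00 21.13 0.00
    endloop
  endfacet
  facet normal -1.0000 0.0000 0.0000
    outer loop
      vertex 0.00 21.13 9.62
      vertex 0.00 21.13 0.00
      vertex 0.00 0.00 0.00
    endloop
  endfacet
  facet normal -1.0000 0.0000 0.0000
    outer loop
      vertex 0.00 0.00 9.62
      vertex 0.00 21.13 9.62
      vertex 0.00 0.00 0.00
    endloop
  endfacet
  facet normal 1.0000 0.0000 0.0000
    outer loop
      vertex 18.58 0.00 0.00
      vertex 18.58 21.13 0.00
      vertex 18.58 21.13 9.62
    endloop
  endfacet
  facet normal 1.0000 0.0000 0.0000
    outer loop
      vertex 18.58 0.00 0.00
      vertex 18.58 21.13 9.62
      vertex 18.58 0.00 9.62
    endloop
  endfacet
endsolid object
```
; perimeter-only toolpath
G21 ; units = mm
G90 ; absolute positioning
G28 ; home
; layer 1
G0 Z2.40
G0 X0.00 Y0.00
G1 X18.58 Y0.00
G1 X18.58 Y21.13
G1 X0.00 Y21.13
G1 X0.00 Y0.00
; layer 2
G0 Z4.81
G0 X0.00 Y0.00
G1 X18.58 Y0.00
G1 X18.58 Y21.13
G1 X0.00 Y21.13
G1 X0.00 Y0.00
; layer 3
G0 Z7.21
G0 X0.00 Y0.00
G1 X18.58 Y0.00
G1 X18.58 Y21.13
G1 X0.00 Y21.13
G1 X0.00 Y0.00
; layer 4
G0 Z9.62
G0 X0.00 Y0.00
G1 X18.58 Y0.00
G1 X18.58 Y21.13
G1 X0.00 Y21.13
G1 X0.00 Y0.00
M2 ; end

The solid is a rectangular box, roughly 18.6 × 21.1 mm footprint and 9.62 mm tall. Slicing at Δz = 2.40 mm — 4 equal slices spanning the solid's height, so layer i sits at z = i·h/4 — gives 4 non-empty perimeters. Each is a 4-segment closed polygon; G0 lifts to the layer z and rapids to the start vertex, then G1 traces the edges.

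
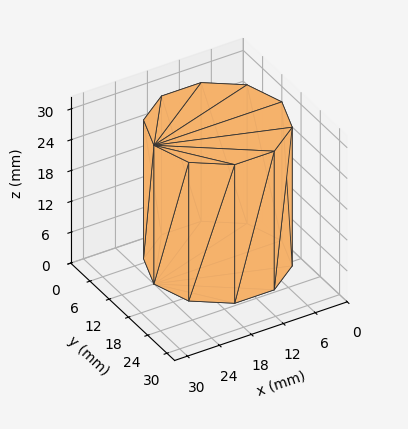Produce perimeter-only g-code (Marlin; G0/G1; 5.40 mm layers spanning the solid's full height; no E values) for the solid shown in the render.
Reading the render: the shape is a regular 10-sided prism (a cylinder approximated with 10 flat sides), circumscribed radius ≈ 12 mm, height ≈ 27 mm (dimensions read to the nearest mm from the axis ticks). For the g-code, the solid's height is divided into equal slices at the stated Δz and each level perimeter traced with G1 moves after a G0 lift.

; perimeter-only toolpath
G21 ; units = mm
G90 ; absolute positioning
G28 ; home
; layer 1
G0 Z5.40
G0 X24.00 Y12.00
G1 X21.71 Y19.05
G1 X15.71 Y23.41
G1 X8.29 Y23.41
G1 X2.29 Y19.05
G1 X0.00 Y12.00
G1 X2.29 Y4.95
G1 X8.29 Y0.59
G1 X15.71 Y0.59
G1 X21.71 Y4.95
G1 X24.00 Y12.00
; layer 2
G0 Z10.80
G0 X24.00 Y12.00
G1 X21.71 Y19.05
G1 X15.71 Y23.41
G1 X8.29 Y23.41
G1 X2.29 Y19.05
G1 X0.00 Y12.00
G1 X2.29 Y4.95
G1 X8.29 Y0.59
G1 X15.71 Y0.59
G1 X21.71 Y4.95
G1 X24.00 Y12.00
; layer 3
G0 Z16.20
G0 X24.00 Y12.00
G1 X21.71 Y19.05
G1 X15.71 Y23.41
G1 X8.29 Y23.41
G1 X2.29 Y19.05
G1 X0.00 Y12.00
G1 X2.29 Y4.95
G1 X8.29 Y0.59
G1 X15.71 Y0.59
G1 X21.71 Y4.95
G1 X24.00 Y12.00
; layer 4
G0 Z21.60
G0 X24.00 Y12.00
G1 X21.71 Y19.05
G1 X15.71 Y23.41
G1 X8.29 Y23.41
G1 X2.29 Y19.05
G1 X0.00 Y12.00
G1 X2.29 Y4.95
G1 X8.29 Y0.59
G1 X15.71 Y0.59
G1 X21.71 Y4.95
G1 X24.00 Y12.00
; layer 5
G0 Z27.00
G0 X24.00 Y12.00
G1 X21.71 Y19.05
G1 X15.71 Y23.41
G1 X8.29 Y23.41
G1 X2.29 Y19.05
G1 X0.00 Y12.00
G1 X2.29 Y4.95
G1 X8.29 Y0.59
G1 X15.71 Y0.59
G1 X21.71 Y4.95
G1 X24.00 Y12.00
M2 ; end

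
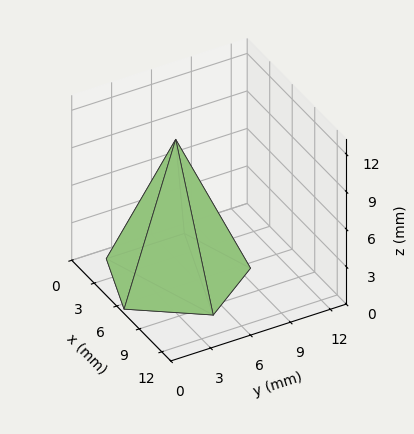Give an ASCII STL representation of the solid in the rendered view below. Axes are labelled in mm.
Reading the render: the shape is a regular 5-sided pyramid, base circumscribed radius ≈ 5 mm, apex at z ≈ 11 mm (dimensions read to the nearest mm from the axis ticks). For the STL, each face is triangulated and given an outward normal.

solid part
  facet normal 0.0000 0.0000 -1.0000
    outer loop
      vertex 0.955 7.939 0.000
      vertex 6.545 9.755 0.000
      vertex 10.000 5.000 0.000
    endloop
  endfacet
  facet normal 0.0000 0.0000 -1.0000
    outer loop
      vertex 0.955 2.061 0.000
      vertex 0.955 7.939 0.000
      vertex 10.000 5.000 0.000
    endloop
  endfacet
  facet normal 0.0000 0.0000 -1.0000
    outer loop
      vertex 6.545 0.245 0.000
      vertex 0.955 2.061 0.000
      vertex 10.000 5.000 0.000
    endloop
  endfacet
  facet normal 0.7593 0.5517 0.3451
    outer loop
      vertex 10.000 5.000 0.000
      vertex 6.545 9.755 0.000
      vertex 5.000 5.000 11.000
    endloop
  endfacet
  facet normal -0.2900 0.8926 0.3451
    outer loop
      vertex 6.545 9.755 0.000
      vertex 0.955 7.939 0.000
      vertex 5.000 5.000 11.000
    endloop
  endfacet
  facet normal -0.9386 0.0000 0.3451
    outer loop
      vertex 0.955 7.939 0.000
      vertex 0.955 2.061 0.000
      vertex 5.000 5.000 11.000
    endloop
  endfacet
  facet normal -0.2900 -0.8926 0.3451
    outer loop
      vertex 0.955 2.061 0.000
      vertex 6.545 0.245 0.000
      vertex 5.000 5.000 11.000
    endloop
  endfacet
  facet normal 0.7593 -0.5517 0.3451
    outer loop
      vertex 6.545 0.245 0.000
      vertex 10.000 5.000 0.000
      vertex 5.000 5.000 11.000
    endloop
  endfacet
endsolid part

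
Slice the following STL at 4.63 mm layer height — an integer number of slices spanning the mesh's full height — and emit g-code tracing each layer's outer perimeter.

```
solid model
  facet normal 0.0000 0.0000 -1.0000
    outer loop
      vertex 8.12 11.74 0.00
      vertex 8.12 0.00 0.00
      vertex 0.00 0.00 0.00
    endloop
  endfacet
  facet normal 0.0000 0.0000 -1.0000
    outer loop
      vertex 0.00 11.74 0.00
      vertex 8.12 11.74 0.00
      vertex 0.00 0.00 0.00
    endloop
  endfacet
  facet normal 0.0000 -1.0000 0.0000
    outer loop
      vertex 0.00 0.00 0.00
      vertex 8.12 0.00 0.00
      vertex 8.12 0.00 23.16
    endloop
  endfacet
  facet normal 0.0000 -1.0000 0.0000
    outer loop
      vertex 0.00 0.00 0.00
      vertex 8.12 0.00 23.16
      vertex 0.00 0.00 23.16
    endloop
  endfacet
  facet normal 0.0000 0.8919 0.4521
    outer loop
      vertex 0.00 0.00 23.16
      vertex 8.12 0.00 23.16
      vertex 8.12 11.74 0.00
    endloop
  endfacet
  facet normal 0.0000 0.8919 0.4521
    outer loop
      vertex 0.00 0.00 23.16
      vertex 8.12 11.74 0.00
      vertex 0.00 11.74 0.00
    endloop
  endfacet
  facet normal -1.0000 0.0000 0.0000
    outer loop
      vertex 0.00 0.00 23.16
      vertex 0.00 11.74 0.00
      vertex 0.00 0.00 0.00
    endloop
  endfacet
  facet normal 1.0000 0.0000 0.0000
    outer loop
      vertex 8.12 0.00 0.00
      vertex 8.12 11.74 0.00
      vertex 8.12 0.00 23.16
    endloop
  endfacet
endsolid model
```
; perimeter-only toolpath
G21 ; units = mm
G90 ; absolute positioning
G28 ; home
; layer 1
G0 Z4.63
G0 X0.00 Y0.00
G1 X8.12 Y0.00
G1 X8.12 Y9.39
G1 X0.00 Y9.39
G1 X0.00 Y0.00
; layer 2
G0 Z9.26
G0 X0.00 Y0.00
G1 X8.12 Y0.00
G1 X8.12 Y7.04
G1 X0.00 Y7.04
G1 X0.00 Y0.00
; layer 3
G0 Z13.90
G0 X0.00 Y0.00
G1 X8.12 Y0.00
G1 X8.12 Y4.70
G1 X0.00 Y4.70
G1 X0.00 Y0.00
; layer 4
G0 Z18.53
G0 X0.00 Y0.00
G1 X8.12 Y0.00
G1 X8.12 Y2.35
G1 X0.00 Y2.35
G1 X0.00 Y0.00
M2 ; end

The solid is a wedge (ramp): 8.12 × 11.7 mm base, rising to 23.2 mm along the y=0 edge and sloping linearly to z=0 at y=11.7. Slicing at Δz = 4.63 mm — 5 equal slices spanning the solid's height, so layer i sits at z = i·h/5 — gives 4 non-empty perimeters. Each is a 4-segment closed polygon; G0 lifts to the layer z and rapids to the start vertex, then G1 traces the edges. The cross-section shrinks linearly with z (the slice at the apex is degenerate and omitted).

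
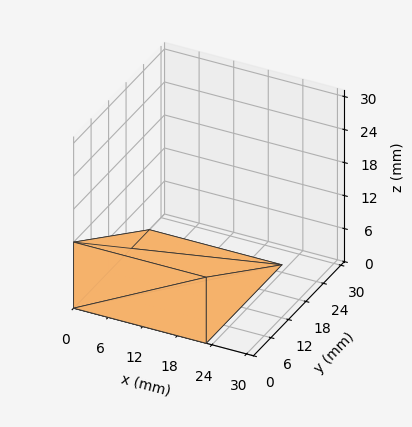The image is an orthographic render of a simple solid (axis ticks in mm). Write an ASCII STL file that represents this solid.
Reading the render: the shape is a wedge (ramp): 23 × 26 mm base, rising to 12 mm along the y=0 edge and sloping linearly to z=0 at y=26 (dimensions read to the nearest mm from the axis ticks). For the STL, each face is triangulated and given an outward normal.

solid part
  facet normal 0.0000 0.0000 -1.0000
    outer loop
      vertex 23.0 26.0 0.0
      vertex 23.0 0.0 0.0
      vertex 0.0 0.0 0.0
    endloop
  endfacet
  facet normal 0.0000 0.0000 -1.0000
    outer loop
      vertex 0.0 26.0 0.0
      vertex 23.0 26.0 0.0
      vertex 0.0 0.0 0.0
    endloop
  endfacet
  facet normal 0.0000 -1.0000 0.0000
    outer loop
      vertex 0.0 0.0 0.0
      vertex 23.0 0.0 0.0
      vertex 23.0 0.0 12.0
    endloop
  endfacet
  facet normal 0.0000 -1.0000 0.0000
    outer loop
      vertex 0.0 0.0 0.0
      vertex 23.0 0.0 12.0
      vertex 0.0 0.0 12.0
    endloop
  endfacet
  facet normal 0.0000 0.4191 0.9080
    outer loop
      vertex 0.0 0.0 12.0
      vertex 23.0 0.0 12.0
      vertex 23.0 26.0 0.0
    endloop
  endfacet
  facet normal 0.0000 0.4191 0.9080
    outer loop
      vertex 0.0 0.0 12.0
      vertex 23.0 26.0 0.0
      vertex 0.0 26.0 0.0
    endloop
  endfacet
  facet normal -1.0000 0.0000 0.0000
    outer loop
      vertex 0.0 0.0 12.0
      vertex 0.0 26.0 0.0
      vertex 0.0 0.0 0.0
    endloop
  endfacet
  facet normal 1.0000 0.0000 0.0000
    outer loop
      vertex 23.0 0.0 0.0
      vertex 23.0 26.0 0.0
      vertex 23.0 0.0 12.0
    endloop
  endfacet
endsolid part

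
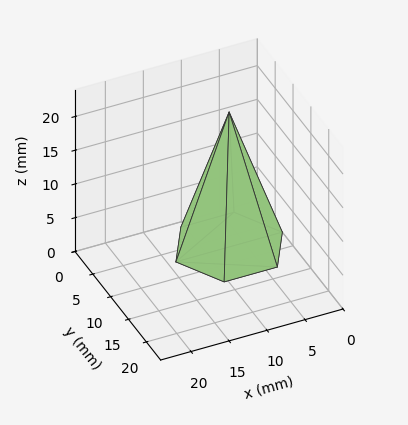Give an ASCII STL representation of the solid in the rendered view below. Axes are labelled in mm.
Reading the render: the shape is a regular 6-sided pyramid, base circumscribed radius ≈ 7 mm, apex at z ≈ 20 mm (dimensions read to the nearest mm from the axis ticks). For the STL, each face is triangulated and given an outward normal.

solid part
  facet normal 0.0000 0.0000 -1.0000
    outer loop
      vertex 3.50 13.06 0.00
      vertex 10.50 13.06 0.00
      vertex 14.00 7.00 0.00
    endloop
  endfacet
  facet normal 0.0000 0.0000 -1.0000
    outer loop
      vertex 0.00 7.00 0.00
      vertex 3.50 13.06 0.00
      vertex 14.00 7.00 0.00
    endloop
  endfacet
  facet normal 0.0000 0.0000 -1.0000
    outer loop
      vertex 3.50 0.94 0.00
      vertex 0.00 7.00 0.00
      vertex 14.00 7.00 0.00
    endloop
  endfacet
  facet normal 0.0000 0.0000 -1.0000
    outer loop
      vertex 10.50 0.94 0.00
      vertex 3.50 0.94 0.00
      vertex 14.00 7.00 0.00
    endloop
  endfacet
  facet normal 0.8287 0.4786 0.2901
    outer loop
      vertex 14.00 7.00 0.00
      vertex 10.50 13.06 0.00
      vertex 7.00 7.00 20.00
    endloop
  endfacet
  facet normal 0.0000 0.9570 0.2900
    outer loop
      vertex 10.50 13.06 0.00
      vertex 3.50 13.06 0.00
      vertex 7.00 7.00 20.00
    endloop
  endfacet
  facet normal -0.8287 0.4786 0.2901
    outer loop
      vertex 3.50 13.06 0.00
      vertex 0.00 7.00 0.00
      vertex 7.00 7.00 20.00
    endloop
  endfacet
  facet normal -0.8287 -0.4786 0.2901
    outer loop
      vertex 0.00 7.00 0.00
      vertex 3.50 0.94 0.00
      vertex 7.00 7.00 20.00
    endloop
  endfacet
  facet normal 0.0000 -0.9570 0.2900
    outer loop
      vertex 3.50 0.94 0.00
      vertex 10.50 0.94 0.00
      vertex 7.00 7.00 20.00
    endloop
  endfacet
  facet normal 0.8287 -0.4786 0.2901
    outer loop
      vertex 10.50 0.94 0.00
      vertex 14.00 7.00 0.00
      vertex 7.00 7.00 20.00
    endloop
  endfacet
endsolid part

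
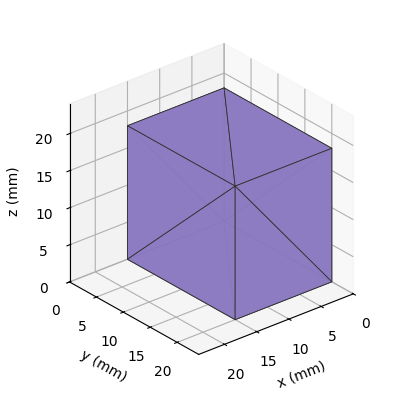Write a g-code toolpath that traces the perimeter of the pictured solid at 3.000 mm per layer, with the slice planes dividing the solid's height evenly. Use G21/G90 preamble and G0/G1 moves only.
Reading the render: the shape is a rectangular box, roughly 15 × 20 mm footprint and 18 mm tall (dimensions read to the nearest mm from the axis ticks). For the g-code, the solid's height is divided into equal slices at the stated Δz and each level perimeter traced with G1 moves after a G0 lift.

; perimeter-only toolpath
G21 ; units = mm
G90 ; absolute positioning
G28 ; home
; layer 1
G0 Z3.000
G0 X0.000 Y0.000
G1 X15.000 Y0.000
G1 X15.000 Y20.000
G1 X0.000 Y20.000
G1 X0.000 Y0.000
; layer 2
G0 Z6.000
G0 X0.000 Y0.000
G1 X15.000 Y0.000
G1 X15.000 Y20.000
G1 X0.000 Y20.000
G1 X0.000 Y0.000
; layer 3
G0 Z9.000
G0 X0.000 Y0.000
G1 X15.000 Y0.000
G1 X15.000 Y20.000
G1 X0.000 Y20.000
G1 X0.000 Y0.000
; layer 4
G0 Z12.000
G0 X0.000 Y0.000
G1 X15.000 Y0.000
G1 X15.000 Y20.000
G1 X0.000 Y20.000
G1 X0.000 Y0.000
; layer 5
G0 Z15.000
G0 X0.000 Y0.000
G1 X15.000 Y0.000
G1 X15.000 Y20.000
G1 X0.000 Y20.000
G1 X0.000 Y0.000
; layer 6
G0 Z18.000
G0 X0.000 Y0.000
G1 X15.000 Y0.000
G1 X15.000 Y20.000
G1 X0.000 Y20.000
G1 X0.000 Y0.000
M2 ; end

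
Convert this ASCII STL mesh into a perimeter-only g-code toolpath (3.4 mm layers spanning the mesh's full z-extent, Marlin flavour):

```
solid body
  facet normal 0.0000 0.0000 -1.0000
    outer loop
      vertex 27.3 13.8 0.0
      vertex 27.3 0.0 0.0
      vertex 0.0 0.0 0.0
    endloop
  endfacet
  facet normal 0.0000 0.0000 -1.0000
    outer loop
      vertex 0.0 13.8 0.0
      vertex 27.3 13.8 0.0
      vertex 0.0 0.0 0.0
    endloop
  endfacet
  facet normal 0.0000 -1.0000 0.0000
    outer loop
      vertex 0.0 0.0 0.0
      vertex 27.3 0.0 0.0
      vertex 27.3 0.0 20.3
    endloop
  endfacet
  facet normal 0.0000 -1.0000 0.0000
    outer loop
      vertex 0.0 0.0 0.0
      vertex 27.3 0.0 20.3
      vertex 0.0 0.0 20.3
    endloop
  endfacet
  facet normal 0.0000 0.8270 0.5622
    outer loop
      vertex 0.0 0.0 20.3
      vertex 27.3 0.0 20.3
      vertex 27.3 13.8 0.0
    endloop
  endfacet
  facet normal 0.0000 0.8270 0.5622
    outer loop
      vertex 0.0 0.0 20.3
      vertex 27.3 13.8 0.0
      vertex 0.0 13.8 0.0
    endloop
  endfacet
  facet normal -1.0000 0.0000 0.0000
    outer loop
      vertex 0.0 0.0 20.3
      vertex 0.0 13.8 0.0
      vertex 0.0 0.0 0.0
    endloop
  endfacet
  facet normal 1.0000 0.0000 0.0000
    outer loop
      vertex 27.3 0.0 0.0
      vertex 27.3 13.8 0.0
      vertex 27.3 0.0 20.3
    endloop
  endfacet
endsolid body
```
; perimeter-only toolpath
G21 ; units = mm
G90 ; absolute positioning
G28 ; home
; layer 1
G0 Z3.4
G0 X0.0 Y0.0
G1 X27.3 Y0.0
G1 X27.3 Y11.5
G1 X0.0 Y11.5
G1 X0.0 Y0.0
; layer 2
G0 Z6.8
G0 X0.0 Y0.0
G1 X27.3 Y0.0
G1 X27.3 Y9.2
G1 X0.0 Y9.2
G1 X0.0 Y0.0
; layer 3
G0 Z10.2
G0 X0.0 Y0.0
G1 X27.3 Y0.0
G1 X27.3 Y6.9
G1 X0.0 Y6.9
G1 X0.0 Y0.0
; layer 4
G0 Z13.5
G0 X0.0 Y0.0
G1 X27.3 Y0.0
G1 X27.3 Y4.6
G1 X0.0 Y4.6
G1 X0.0 Y0.0
; layer 5
G0 Z16.9
G0 X0.0 Y0.0
G1 X27.3 Y0.0
G1 X27.3 Y2.3
G1 X0.0 Y2.3
G1 X0.0 Y0.0
M2 ; end

The solid is a wedge (ramp): 27.3 × 13.8 mm base, rising to 20.3 mm along the y=0 edge and sloping linearly to z=0 at y=13.8. Slicing at Δz = 3.4 mm — 6 equal slices spanning the solid's height, so layer i sits at z = i·h/6 — gives 5 non-empty perimeters. Each is a 4-segment closed polygon; G0 lifts to the layer z and rapids to the start vertex, then G1 traces the edges. The cross-section shrinks linearly with z (the slice at the apex is degenerate and omitted).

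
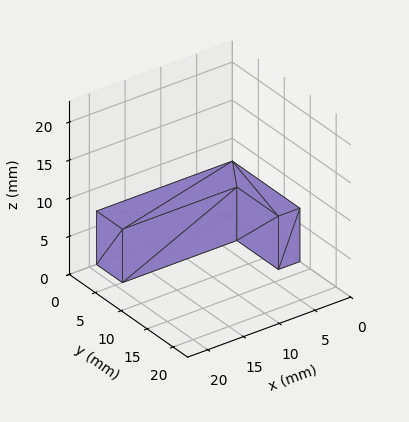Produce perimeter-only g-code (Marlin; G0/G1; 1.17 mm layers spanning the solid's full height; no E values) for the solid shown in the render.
Reading the render: the shape is an L-shaped prism: outer 19 × 13 mm, arm thicknesses ≈ 5 mm (horizontal) and 3 mm (vertical), extruded 7 mm in z (dimensions read to the nearest mm from the axis ticks). For the g-code, the solid's height is divided into equal slices at the stated Δz and each level perimeter traced with G1 moves after a G0 lift.

; perimeter-only toolpath
G21 ; units = mm
G90 ; absolute positioning
G28 ; home
; layer 1
G0 Z1.17
G0 X0.00 Y0.00
G1 X19.00 Y0.00
G1 X19.00 Y5.00
G1 X3.00 Y5.00
G1 X3.00 Y13.00
G1 X0.00 Y13.00
G1 X0.00 Y0.00
; layer 2
G0 Z2.33
G0 X0.00 Y0.00
G1 X19.00 Y0.00
G1 X19.00 Y5.00
G1 X3.00 Y5.00
G1 X3.00 Y13.00
G1 X0.00 Y13.00
G1 X0.00 Y0.00
; layer 3
G0 Z3.50
G0 X0.00 Y0.00
G1 X19.00 Y0.00
G1 X19.00 Y5.00
G1 X3.00 Y5.00
G1 X3.00 Y13.00
G1 X0.00 Y13.00
G1 X0.00 Y0.00
; layer 4
G0 Z4.67
G0 X0.00 Y0.00
G1 X19.00 Y0.00
G1 X19.00 Y5.00
G1 X3.00 Y5.00
G1 X3.00 Y13.00
G1 X0.00 Y13.00
G1 X0.00 Y0.00
; layer 5
G0 Z5.83
G0 X0.00 Y0.00
G1 X19.00 Y0.00
G1 X19.00 Y5.00
G1 X3.00 Y5.00
G1 X3.00 Y13.00
G1 X0.00 Y13.00
G1 X0.00 Y0.00
; layer 6
G0 Z7.00
G0 X0.00 Y0.00
G1 X19.00 Y0.00
G1 X19.00 Y5.00
G1 X3.00 Y5.00
G1 X3.00 Y13.00
G1 X0.00 Y13.00
G1 X0.00 Y0.00
M2 ; end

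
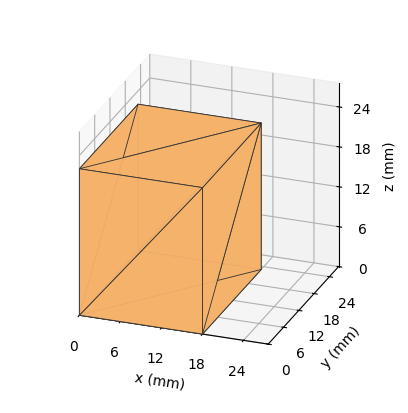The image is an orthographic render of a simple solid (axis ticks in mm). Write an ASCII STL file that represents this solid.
Reading the render: the shape is a rectangular box, roughly 18 × 23 mm footprint and 22 mm tall (dimensions read to the nearest mm from the axis ticks). For the STL, each face is triangulated and given an outward normal.

solid part
  facet normal 0.0000 0.0000 -1.0000
    outer loop
      vertex 18.00 23.00 0.00
      vertex 18.00 0.00 0.00
      vertex 0.00 0.00 0.00
    endloop
  endfacet
  facet normal 0.0000 0.0000 -1.0000
    outer loop
      vertex 0.00 23.00 0.00
      vertex 18.00 23.00 0.00
      vertex 0.00 0.00 0.00
    endloop
  endfacet
  facet normal 0.0000 0.0000 1.0000
    outer loop
      vertex 0.00 0.00 22.00
      vertex 18.00 0.00 22.00
      vertex 18.00 23.00 22.00
    endloop
  endfacet
  facet normal 0.0000 0.0000 1.0000
    outer loop
      vertex 0.00 0.00 22.00
      vertex 18.00 23.00 22.00
      vertex 0.00 23.00 22.00
    endloop
  endfacet
  facet normal 0.0000 -1.0000 0.0000
    outer loop
      vertex 0.00 0.00 0.00
      vertex 18.00 0.00 0.00
      vertex 18.00 0.00 22.00
    endloop
  endfacet
  facet normal 0.0000 -1.0000 0.0000
    outer loop
      vertex 0.00 0.00 0.00
      vertex 18.00 0.00 22.00
      vertex 0.00 0.00 22.00
    endloop
  endfacet
  facet normal 0.0000 1.0000 0.0000
    outer loop
      vertex 18.00 23.00 22.00
      vertex 18.00 23.00 0.00
      vertex 0.00 23.00 0.00
    endloop
  endfacet
  facet normal 0.0000 1.0000 0.0000
    outer loop
      vertex 0.00 23.00 22.00
      vertex 18.00 23.00 22.00
      vertex 0.00 23.00 0.00
    endloop
  endfacet
  facet normal -1.0000 0.0000 0.0000
    outer loop
      vertex 0.00 23.00 22.00
      vertex 0.00 23.00 0.00
      vertex 0.00 0.00 0.00
    endloop
  endfacet
  facet normal -1.0000 0.0000 0.0000
    outer loop
      vertex 0.00 0.00 22.00
      vertex 0.00 23.00 22.00
      vertex 0.00 0.00 0.00
    endloop
  endfacet
  facet normal 1.0000 0.0000 0.0000
    outer loop
      vertex 18.00 0.00 0.00
      vertex 18.00 23.00 0.00
      vertex 18.00 23.00 22.00
    endloop
  endfacet
  facet normal 1.0000 0.0000 0.0000
    outer loop
      vertex 18.00 0.00 0.00
      vertex 18.00 23.00 22.00
      vertex 18.00 0.00 22.00
    endloop
  endfacet
endsolid part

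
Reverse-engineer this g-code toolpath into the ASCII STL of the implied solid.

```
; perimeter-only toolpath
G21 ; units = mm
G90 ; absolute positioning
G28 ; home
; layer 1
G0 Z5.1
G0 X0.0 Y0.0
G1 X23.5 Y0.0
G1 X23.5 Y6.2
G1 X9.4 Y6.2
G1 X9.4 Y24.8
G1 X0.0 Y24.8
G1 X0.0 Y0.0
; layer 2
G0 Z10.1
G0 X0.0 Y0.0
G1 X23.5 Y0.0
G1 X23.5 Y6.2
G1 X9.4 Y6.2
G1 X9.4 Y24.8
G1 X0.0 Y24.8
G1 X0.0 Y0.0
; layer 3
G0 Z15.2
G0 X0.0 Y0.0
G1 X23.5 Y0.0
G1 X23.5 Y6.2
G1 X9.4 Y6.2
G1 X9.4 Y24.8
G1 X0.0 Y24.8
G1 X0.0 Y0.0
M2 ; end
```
solid part
  facet normal 0.0000 0.0000 -1.0000
    outer loop
      vertex 23.5 6.2 0.0
      vertex 23.5 0.0 0.0
      vertex 0.0 0.0 0.0
    endloop
  endfacet
  facet normal 0.0000 0.0000 -1.0000
    outer loop
      vertex 9.4 6.2 0.0
      vertex 23.5 6.2 0.0
      vertex 0.0 0.0 0.0
    endloop
  endfacet
  facet normal 0.0000 0.0000 -1.0000
    outer loop
      vertex 9.4 24.8 0.0
      vertex 9.4 6.2 0.0
      vertex 0.0 0.0 0.0
    endloop
  endfacet
  facet normal 0.0000 0.0000 -1.0000
    outer loop
      vertex 0.0 24.8 0.0
      vertex 9.4 24.8 0.0
      vertex 0.0 0.0 0.0
    endloop
  endfacet
  facet normal 0.0000 0.0000 1.0000
    outer loop
      vertex 0.0 0.0 15.2
      vertex 23.5 0.0 15.2
      vertex 23.5 6.2 15.2
    endloop
  endfacet
  facet normal 0.0000 0.0000 1.0000
    outer loop
      vertex 0.0 0.0 15.2
      vertex 23.5 6.2 15.2
      vertex 9.4 6.2 15.2
    endloop
  endfacet
  facet normal 0.0000 0.0000 1.0000
    outer loop
      vertex 0.0 0.0 15.2
      vertex 9.4 6.2 15.2
      vertex 9.4 24.8 15.2
    endloop
  endfacet
  facet normal 0.0000 0.0000 1.0000
    outer loop
      vertex 0.0 0.0 15.2
      vertex 9.4 24.8 15.2
      vertex 0.0 24.8 15.2
    endloop
  endfacet
  facet normal 0.0000 -1.0000 0.0000
    outer loop
      vertex 0.0 0.0 0.0
      vertex 23.5 0.0 0.0
      vertex 23.5 0.0 15.2
    endloop
  endfacet
  facet normal 0.0000 -1.0000 0.0000
    outer loop
      vertex 0.0 0.0 0.0
      vertex 23.5 0.0 15.2
      vertex 0.0 0.0 15.2
    endloop
  endfacet
  facet normal 1.0000 0.0000 0.0000
    outer loop
      vertex 23.5 0.0 0.0
      vertex 23.5 6.2 0.0
      vertex 23.5 6.2 15.2
    endloop
  endfacet
  facet normal 1.0000 0.0000 0.0000
    outer loop
      vertex 23.5 0.0 0.0
      vertex 23.5 6.2 15.2
      vertex 23.5 0.0 15.2
    endloop
  endfacet
  facet normal 0.0000 1.0000 0.0000
    outer loop
      vertex 23.5 6.2 0.0
      vertex 9.4 6.2 0.0
      vertex 9.4 6.2 15.2
    endloop
  endfacet
  facet normal 0.0000 1.0000 0.0000
    outer loop
      vertex 23.5 6.2 0.0
      vertex 9.4 6.2 15.2
      vertex 23.5 6.2 15.2
    endloop
  endfacet
  facet normal 1.0000 0.0000 0.0000
    outer loop
      vertex 9.4 6.2 0.0
      vertex 9.4 24.8 0.0
      vertex 9.4 24.8 15.2
    endloop
  endfacet
  facet normal 1.0000 0.0000 0.0000
    outer loop
      vertex 9.4 6.2 0.0
      vertex 9.4 24.8 15.2
      vertex 9.4 6.2 15.2
    endloop
  endfacet
  facet normal 0.0000 1.0000 0.0000
    outer loop
      vertex 9.4 24.8 0.0
      vertex 0.0 24.8 0.0
      vertex 0.0 24.8 15.2
    endloop
  endfacet
  facet normal 0.0000 1.0000 0.0000
    outer loop
      vertex 9.4 24.8 0.0
      vertex 0.0 24.8 15.2
      vertex 9.4 24.8 15.2
    endloop
  endfacet
  facet normal -1.0000 0.0000 0.0000
    outer loop
      vertex 0.0 24.8 0.0
      vertex 0.0 0.0 0.0
      vertex 0.0 0.0 15.2
    endloop
  endfacet
  facet normal -1.0000 0.0000 0.0000
    outer loop
      vertex 0.0 24.8 0.0
      vertex 0.0 0.0 15.2
      vertex 0.0 24.8 15.2
    endloop
  endfacet
endsolid part

The G0 Z moves step by Δz≈5.1 mm. Every layer's G1 loop is the same polygon, so the solid is a straight extrusion of it from z=0 to z≈15.2. Closing with flat bottom and top caps and triangulating gives 20 facets — an L-shaped prism: outer 23.5 × 24.8 mm, arm thicknesses ≈ 6.2 mm (horizontal) and 9.4 mm (vertical), extruded 15.2 mm in z.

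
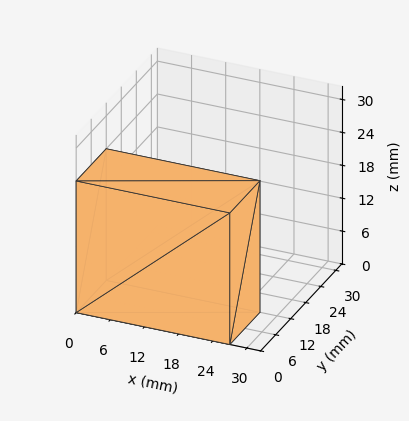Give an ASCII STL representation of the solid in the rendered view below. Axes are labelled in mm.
Reading the render: the shape is a rectangular box, roughly 27 × 12 mm footprint and 24 mm tall (dimensions read to the nearest mm from the axis ticks). For the STL, each face is triangulated and given an outward normal.

solid part
  facet normal 0.0000 0.0000 -1.0000
    outer loop
      vertex 27.0 12.0 0.0
      vertex 27.0 0.0 0.0
      vertex 0.0 0.0 0.0
    endloop
  endfacet
  facet normal 0.0000 0.0000 -1.0000
    outer loop
      vertex 0.0 12.0 0.0
      vertex 27.0 12.0 0.0
      vertex 0.0 0.0 0.0
    endloop
  endfacet
  facet normal 0.0000 0.0000 1.0000
    outer loop
      vertex 0.0 0.0 24.0
      vertex 27.0 0.0 24.0
      vertex 27.0 12.0 24.0
    endloop
  endfacet
  facet normal 0.0000 0.0000 1.0000
    outer loop
      vertex 0.0 0.0 24.0
      vertex 27.0 12.0 24.0
      vertex 0.0 12.0 24.0
    endloop
  endfacet
  facet normal 0.0000 -1.0000 0.0000
    outer loop
      vertex 0.0 0.0 0.0
      vertex 27.0 0.0 0.0
      vertex 27.0 0.0 24.0
    endloop
  endfacet
  facet normal 0.0000 -1.0000 0.0000
    outer loop
      vertex 0.0 0.0 0.0
      vertex 27.0 0.0 24.0
      vertex 0.0 0.0 24.0
    endloop
  endfacet
  facet normal 0.0000 1.0000 0.0000
    outer loop
      vertex 27.0 12.0 24.0
      vertex 27.0 12.0 0.0
      vertex 0.0 12.0 0.0
    endloop
  endfacet
  facet normal 0.0000 1.0000 0.0000
    outer loop
      vertex 0.0 12.0 24.0
      vertex 27.0 12.0 24.0
      vertex 0.0 12.0 0.0
    endloop
  endfacet
  facet normal -1.0000 0.0000 0.0000
    outer loop
      vertex 0.0 12.0 24.0
      vertex 0.0 12.0 0.0
      vertex 0.0 0.0 0.0
    endloop
  endfacet
  facet normal -1.0000 0.0000 0.0000
    outer loop
      vertex 0.0 0.0 24.0
      vertex 0.0 12.0 24.0
      vertex 0.0 0.0 0.0
    endloop
  endfacet
  facet normal 1.0000 0.0000 0.0000
    outer loop
      vertex 27.0 0.0 0.0
      vertex 27.0 12.0 0.0
      vertex 27.0 12.0 24.0
    endloop
  endfacet
  facet normal 1.0000 0.0000 0.0000
    outer loop
      vertex 27.0 0.0 0.0
      vertex 27.0 12.0 24.0
      vertex 27.0 0.0 24.0
    endloop
  endfacet
endsolid part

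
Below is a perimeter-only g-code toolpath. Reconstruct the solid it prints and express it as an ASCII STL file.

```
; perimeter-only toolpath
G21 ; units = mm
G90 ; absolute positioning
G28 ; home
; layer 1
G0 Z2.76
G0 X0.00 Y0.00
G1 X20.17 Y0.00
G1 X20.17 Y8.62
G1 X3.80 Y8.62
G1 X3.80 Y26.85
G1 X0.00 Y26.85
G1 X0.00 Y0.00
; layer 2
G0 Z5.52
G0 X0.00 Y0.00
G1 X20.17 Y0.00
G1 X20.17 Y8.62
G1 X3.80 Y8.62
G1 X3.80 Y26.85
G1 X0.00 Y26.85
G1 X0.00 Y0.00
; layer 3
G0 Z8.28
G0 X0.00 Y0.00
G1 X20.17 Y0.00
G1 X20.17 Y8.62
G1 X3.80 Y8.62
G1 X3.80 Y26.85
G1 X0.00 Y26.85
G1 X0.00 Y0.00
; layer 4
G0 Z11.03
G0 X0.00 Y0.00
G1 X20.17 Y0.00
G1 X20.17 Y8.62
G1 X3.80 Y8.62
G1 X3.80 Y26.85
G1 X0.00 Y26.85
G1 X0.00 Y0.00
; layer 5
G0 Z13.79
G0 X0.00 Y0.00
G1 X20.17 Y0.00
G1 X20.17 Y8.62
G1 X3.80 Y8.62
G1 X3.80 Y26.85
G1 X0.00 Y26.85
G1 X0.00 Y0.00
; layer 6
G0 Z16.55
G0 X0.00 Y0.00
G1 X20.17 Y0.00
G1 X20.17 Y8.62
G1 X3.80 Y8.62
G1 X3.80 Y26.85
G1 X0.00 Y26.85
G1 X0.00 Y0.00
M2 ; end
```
solid part
  facet normal 0.0000 0.0000 -1.0000
    outer loop
      vertex 20.17 8.62 0.00
      vertex 20.17 0.00 0.00
      vertex 0.00 0.00 0.00
    endloop
  endfacet
  facet normal 0.0000 0.0000 -1.0000
    outer loop
      vertex 3.80 8.62 0.00
      vertex 20.17 8.62 0.00
      vertex 0.00 0.00 0.00
    endloop
  endfacet
  facet normal 0.0000 0.0000 -1.0000
    outer loop
      vertex 3.80 26.85 0.00
      vertex 3.80 8.62 0.00
      vertex 0.00 0.00 0.00
    endloop
  endfacet
  facet normal 0.0000 0.0000 -1.0000
    outer loop
      vertex 0.00 26.85 0.00
      vertex 3.80 26.85 0.00
      vertex 0.00 0.00 0.00
    endloop
  endfacet
  facet normal 0.0000 0.0000 1.0000
    outer loop
      vertex 0.00 0.00 16.55
      vertex 20.17 0.00 16.55
      vertex 20.17 8.62 16.55
    endloop
  endfacet
  facet normal 0.0000 0.0000 1.0000
    outer loop
      vertex 0.00 0.00 16.55
      vertex 20.17 8.62 16.55
      vertex 3.80 8.62 16.55
    endloop
  endfacet
  facet normal 0.0000 0.0000 1.0000
    outer loop
      vertex 0.00 0.00 16.55
      vertex 3.80 8.62 16.55
      vertex 3.80 26.85 16.55
    endloop
  endfacet
  facet normal 0.0000 0.0000 1.0000
    outer loop
      vertex 0.00 0.00 16.55
      vertex 3.80 26.85 16.55
      vertex 0.00 26.85 16.55
    endloop
  endfacet
  facet normal 0.0000 -1.0000 0.0000
    outer loop
      vertex 0.00 0.00 0.00
      vertex 20.17 0.00 0.00
      vertex 20.17 0.00 16.55
    endloop
  endfacet
  facet normal 0.0000 -1.0000 0.0000
    outer loop
      vertex 0.00 0.00 0.00
      vertex 20.17 0.00 16.55
      vertex 0.00 0.00 16.55
    endloop
  endfacet
  facet normal 1.0000 0.0000 0.0000
    outer loop
      vertex 20.17 0.00 0.00
      vertex 20.17 8.62 0.00
      vertex 20.17 8.62 16.55
    endloop
  endfacet
  facet normal 1.0000 0.0000 0.0000
    outer loop
      vertex 20.17 0.00 0.00
      vertex 20.17 8.62 16.55
      vertex 20.17 0.00 16.55
    endloop
  endfacet
  facet normal 0.0000 1.0000 0.0000
    outer loop
      vertex 20.17 8.62 0.00
      vertex 3.80 8.62 0.00
      vertex 3.80 8.62 16.55
    endloop
  endfacet
  facet normal 0.0000 1.0000 0.0000
    outer loop
      vertex 20.17 8.62 0.00
      vertex 3.80 8.62 16.55
      vertex 20.17 8.62 16.55
    endloop
  endfacet
  facet normal 1.0000 0.0000 0.0000
    outer loop
      vertex 3.80 8.62 0.00
      vertex 3.80 26.85 0.00
      vertex 3.80 26.85 16.55
    endloop
  endfacet
  facet normal 1.0000 0.0000 0.0000
    outer loop
      vertex 3.80 8.62 0.00
      vertex 3.80 26.85 16.55
      vertex 3.80 8.62 16.55
    endloop
  endfacet
  facet normal 0.0000 1.0000 0.0000
    outer loop
      vertex 3.80 26.85 0.00
      vertex 0.00 26.85 0.00
      vertex 0.00 26.85 16.55
    endloop
  endfacet
  facet normal 0.0000 1.0000 0.0000
    outer loop
      vertex 3.80 26.85 0.00
      vertex 0.00 26.85 16.55
      vertex 3.80 26.85 16.55
    endloop
  endfacet
  facet normal -1.0000 0.0000 0.0000
    outer loop
      vertex 0.00 26.85 0.00
      vertex 0.00 0.00 0.00
      vertex 0.00 0.00 16.55
    endloop
  endfacet
  facet normal -1.0000 0.0000 0.0000
    outer loop
      vertex 0.00 26.85 0.00
      vertex 0.00 0.00 16.55
      vertex 0.00 26.85 16.55
    endloop
  endfacet
endsolid part

The G0 Z moves step by Δz≈2.76 mm. Every layer's G1 loop is the same polygon, so the solid is a straight extrusion of it from z=0 to z≈16.6. Closing with flat bottom and top caps and triangulating gives 20 facets — an L-shaped prism: outer 20.2 × 26.9 mm, arm thicknesses ≈ 8.62 mm (horizontal) and 3.8 mm (vertical), extruded 16.6 mm in z.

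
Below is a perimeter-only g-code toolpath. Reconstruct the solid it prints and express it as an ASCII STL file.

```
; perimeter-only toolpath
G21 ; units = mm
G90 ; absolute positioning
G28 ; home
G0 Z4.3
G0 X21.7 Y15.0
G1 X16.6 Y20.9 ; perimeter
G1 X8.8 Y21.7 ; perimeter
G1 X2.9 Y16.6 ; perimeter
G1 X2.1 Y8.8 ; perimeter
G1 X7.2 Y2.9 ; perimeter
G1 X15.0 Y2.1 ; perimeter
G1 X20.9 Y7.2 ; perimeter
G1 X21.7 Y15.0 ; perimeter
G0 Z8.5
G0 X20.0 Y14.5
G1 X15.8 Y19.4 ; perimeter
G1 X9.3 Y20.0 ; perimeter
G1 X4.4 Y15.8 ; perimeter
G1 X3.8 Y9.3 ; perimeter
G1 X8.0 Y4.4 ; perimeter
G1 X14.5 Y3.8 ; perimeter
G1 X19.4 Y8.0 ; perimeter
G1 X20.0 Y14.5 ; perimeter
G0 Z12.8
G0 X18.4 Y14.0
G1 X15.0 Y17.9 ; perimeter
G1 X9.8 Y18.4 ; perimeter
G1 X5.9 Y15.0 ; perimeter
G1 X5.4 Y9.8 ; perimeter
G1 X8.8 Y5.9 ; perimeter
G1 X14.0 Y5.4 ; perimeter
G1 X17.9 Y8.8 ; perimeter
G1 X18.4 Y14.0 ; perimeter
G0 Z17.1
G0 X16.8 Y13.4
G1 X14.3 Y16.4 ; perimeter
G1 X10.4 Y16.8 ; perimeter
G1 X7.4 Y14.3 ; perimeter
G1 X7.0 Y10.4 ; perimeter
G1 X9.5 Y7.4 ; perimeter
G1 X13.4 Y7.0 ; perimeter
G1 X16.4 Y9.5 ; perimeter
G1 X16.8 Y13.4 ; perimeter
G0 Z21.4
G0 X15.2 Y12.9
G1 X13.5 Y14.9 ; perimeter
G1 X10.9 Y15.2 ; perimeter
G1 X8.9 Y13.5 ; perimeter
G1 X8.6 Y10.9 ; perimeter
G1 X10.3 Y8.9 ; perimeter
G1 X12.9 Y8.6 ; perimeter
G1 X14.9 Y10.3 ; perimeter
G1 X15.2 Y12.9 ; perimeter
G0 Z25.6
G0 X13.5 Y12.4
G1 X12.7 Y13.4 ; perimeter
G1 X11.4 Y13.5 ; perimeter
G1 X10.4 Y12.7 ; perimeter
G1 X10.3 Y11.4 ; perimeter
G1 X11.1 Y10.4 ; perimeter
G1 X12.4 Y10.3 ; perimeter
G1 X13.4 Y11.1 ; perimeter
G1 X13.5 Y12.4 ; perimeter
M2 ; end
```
solid part
  facet normal 0.0000 0.0000 -1.0000
    outer loop
      vertex 8.3 23.3 0.0
      vertex 17.4 22.4 0.0
      vertex 23.3 15.5 0.0
    endloop
  endfacet
  facet normal 0.0000 0.0000 -1.0000
    outer loop
      vertex 1.4 17.4 0.0
      vertex 8.3 23.3 0.0
      vertex 23.3 15.5 0.0
    endloop
  endfacet
  facet normal 0.0000 0.0000 -1.0000
    outer loop
      vertex 0.5 8.3 0.0
      vertex 1.4 17.4 0.0
      vertex 23.3 15.5 0.0
    endloop
  endfacet
  facet normal 0.0000 0.0000 -1.0000
    outer loop
      vertex 6.4 1.4 0.0
      vertex 0.5 8.3 0.0
      vertex 23.3 15.5 0.0
    endloop
  endfacet
  facet normal 0.0000 0.0000 -1.0000
    outer loop
      vertex 15.5 0.5 0.0
      vertex 6.4 1.4 0.0
      vertex 23.3 15.5 0.0
    endloop
  endfacet
  facet normal 0.0000 0.0000 -1.0000
    outer loop
      vertex 22.4 6.4 0.0
      vertex 15.5 0.5 0.0
      vertex 23.3 15.5 0.0
    endloop
  endfacet
  facet normal 0.7133 0.6099 0.3454
    outer loop
      vertex 23.3 15.5 0.0
      vertex 17.4 22.4 0.0
      vertex 11.9 11.9 29.9
    endloop
  endfacet
  facet normal 0.0924 0.9340 0.3450
    outer loop
      vertex 17.4 22.4 0.0
      vertex 8.3 23.3 0.0
      vertex 11.9 11.9 29.9
    endloop
  endfacet
  facet normal -0.6099 0.7133 0.3454
    outer loop
      vertex 8.3 23.3 0.0
      vertex 1.4 17.4 0.0
      vertex 11.9 11.9 29.9
    endloop
  endfacet
  facet normal -0.9340 0.0924 0.3450
    outer loop
      vertex 1.4 17.4 0.0
      vertex 0.5 8.3 0.0
      vertex 11.9 11.9 29.9
    endloop
  endfacet
  facet normal -0.7133 -0.6099 0.3454
    outer loop
      vertex 0.5 8.3 0.0
      vertex 6.4 1.4 0.0
      vertex 11.9 11.9 29.9
    endloop
  endfacet
  facet normal -0.0924 -0.9340 0.3450
    outer loop
      vertex 6.4 1.4 0.0
      vertex 15.5 0.5 0.0
      vertex 11.9 11.9 29.9
    endloop
  endfacet
  facet normal 0.6099 -0.7133 0.3454
    outer loop
      vertex 15.5 0.5 0.0
      vertex 22.4 6.4 0.0
      vertex 11.9 11.9 29.9
    endloop
  endfacet
  facet normal 0.9340 -0.0924 0.3450
    outer loop
      vertex 22.4 6.4 0.0
      vertex 23.3 15.5 0.0
      vertex 11.9 11.9 29.9
    endloop
  endfacet
endsolid part

The G0 Z moves step by Δz≈4.3 mm. The G1 loops shrink linearly with z, so the solid tapers from its base footprint up to z≈29.9. Closing with a flat bottom cap and the tapered top and triangulating gives 14 facets — a regular 8-sided pyramid, base circumscribed radius ≈ 11.9 mm, apex at z ≈ 29.9 mm.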